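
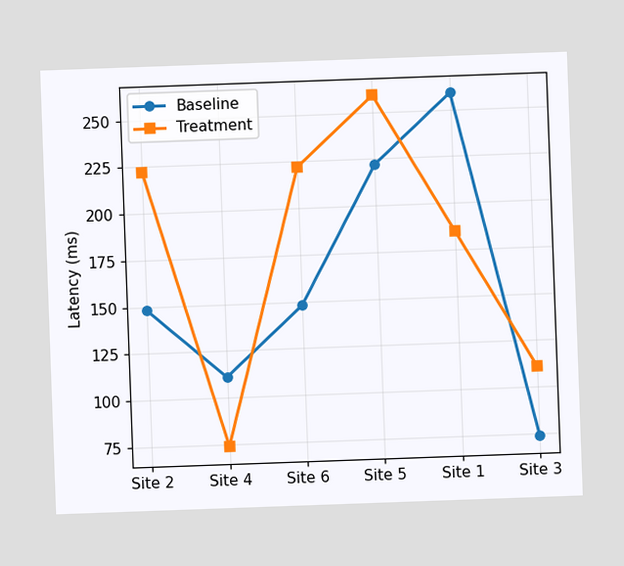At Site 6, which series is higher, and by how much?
Treatment, by 74ms

The chart is tilted about 2° counter-clockwise. At Site 6, Treatment sits above the other line by 74ms.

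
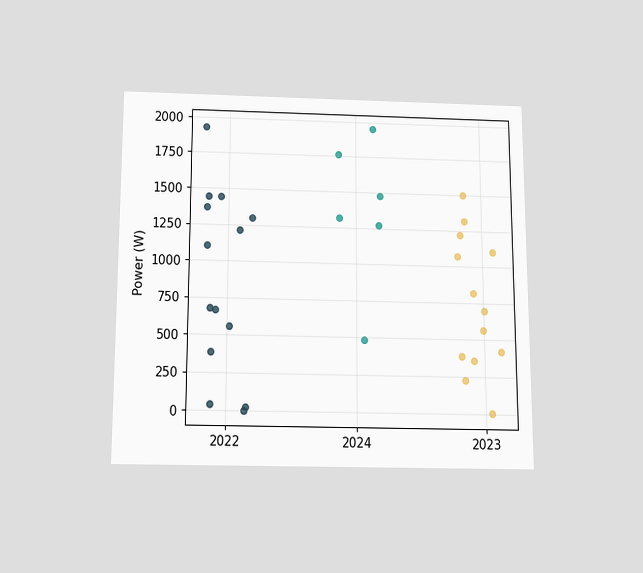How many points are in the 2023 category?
The chart is viewed slightly from below. Counting the markers in the 2023 column gives 13.

13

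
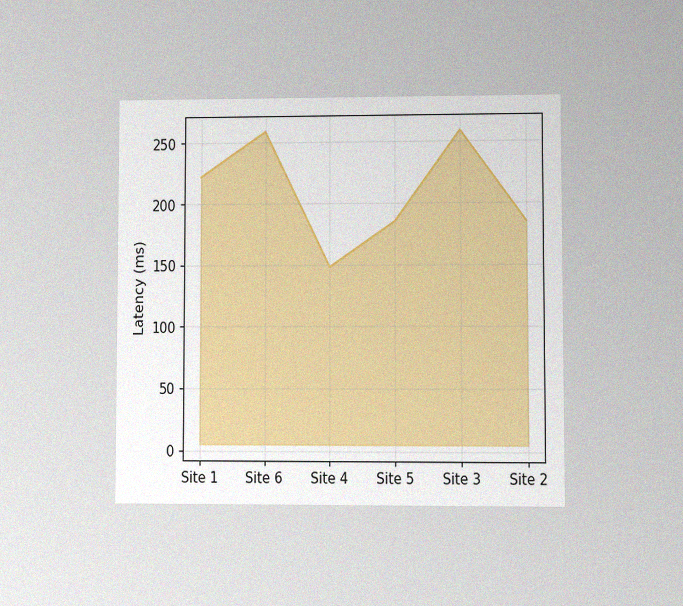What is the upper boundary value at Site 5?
185ms

The chart is viewed at a slight angle, with some photo noise. At Site 5 the upper boundary is at 185ms.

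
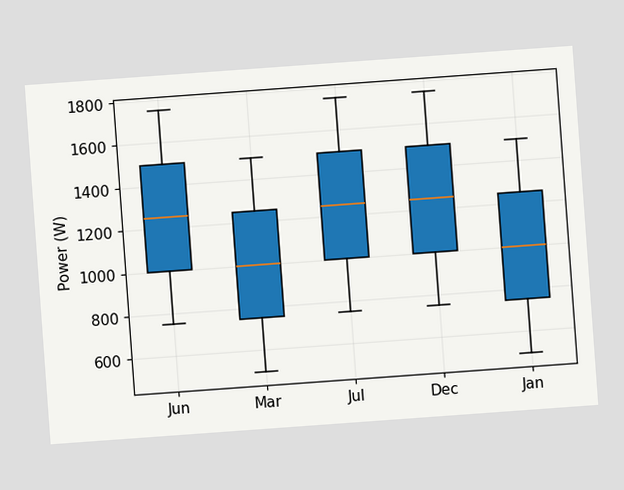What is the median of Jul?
The chart is tilted about 4° counter-clockwise. The median line in the Jul box sits at 1250W.

1250W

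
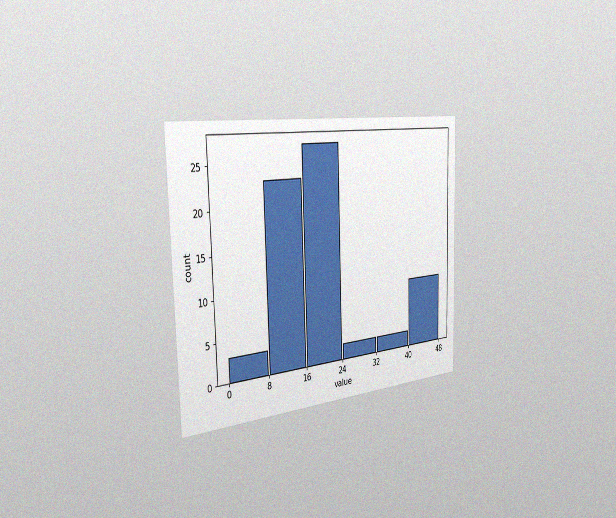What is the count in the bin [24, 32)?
The chart is viewed slightly from the left, with some photo noise. The [24, 32) bin has height 2.

2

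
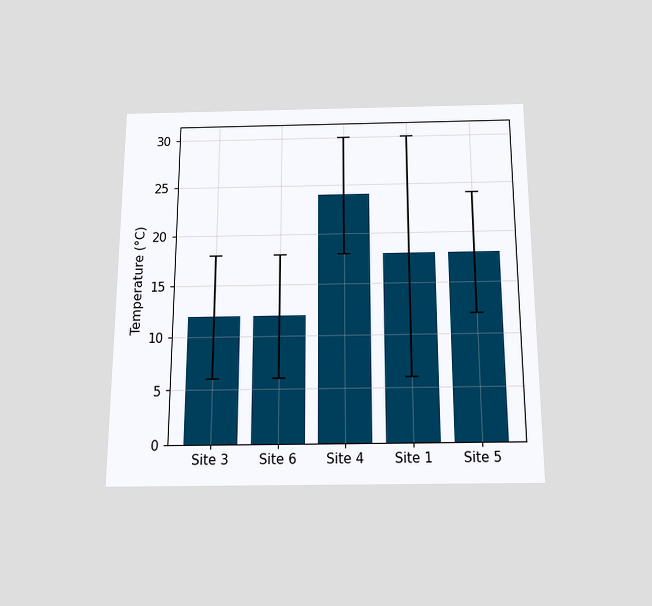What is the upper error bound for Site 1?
The chart is viewed slightly from below. The Site 1 bar's upper whisker reaches 30°C.

30°C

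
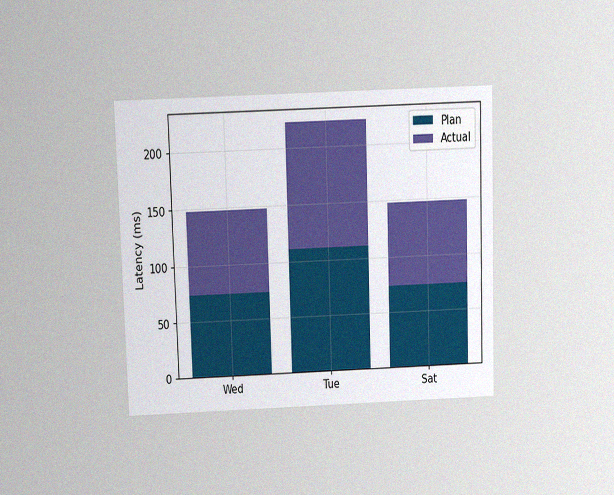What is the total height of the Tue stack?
The chart is viewed slightly from above, with some photo noise. The Tue stack's top reaches 222ms on the y-axis.

222ms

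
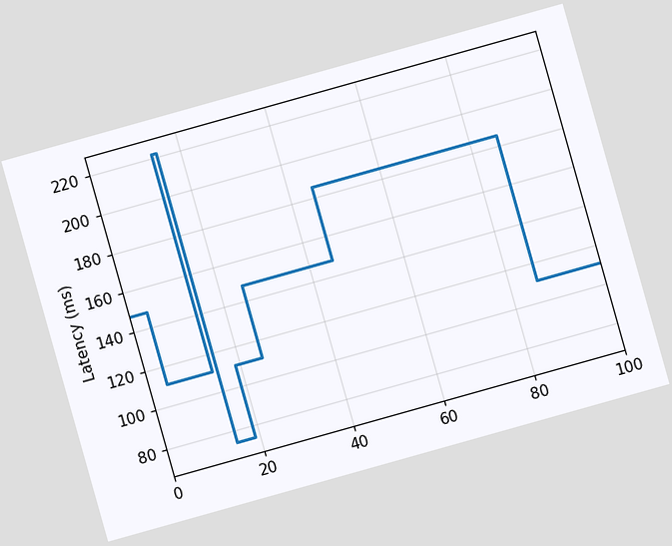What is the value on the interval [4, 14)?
The chart is tilted about 16° counter-clockwise. On [4, 14) the step sits at 111ms.

111ms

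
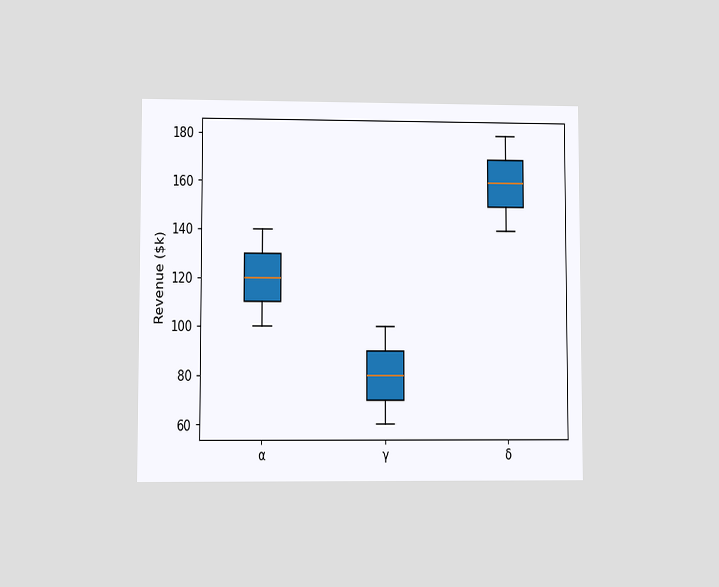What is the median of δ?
The chart is viewed at a slight angle. The median line in the δ box sits at $160k.

$160k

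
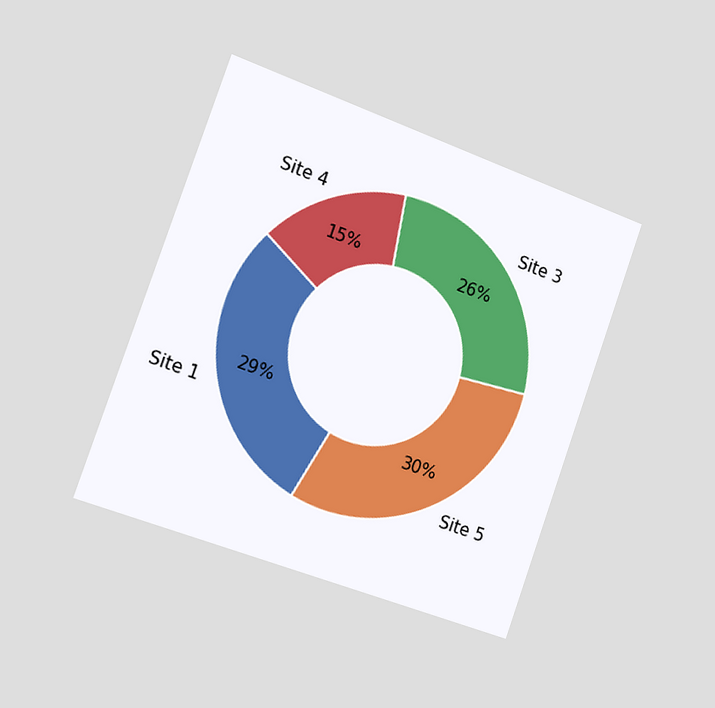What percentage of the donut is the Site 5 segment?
30%

The chart is tilted about 20° clockwise and viewed slightly from the left. The Site 5 segment takes up 30% of the ring.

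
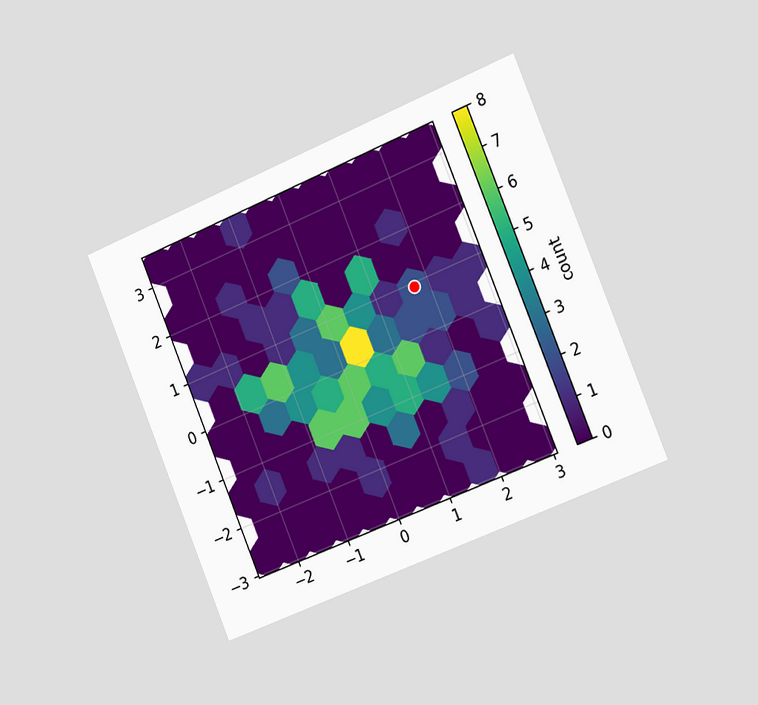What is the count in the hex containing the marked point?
2

The chart is tilted about 22° counter-clockwise and viewed slightly from the right. The marked hex reads 2 on the colorbar.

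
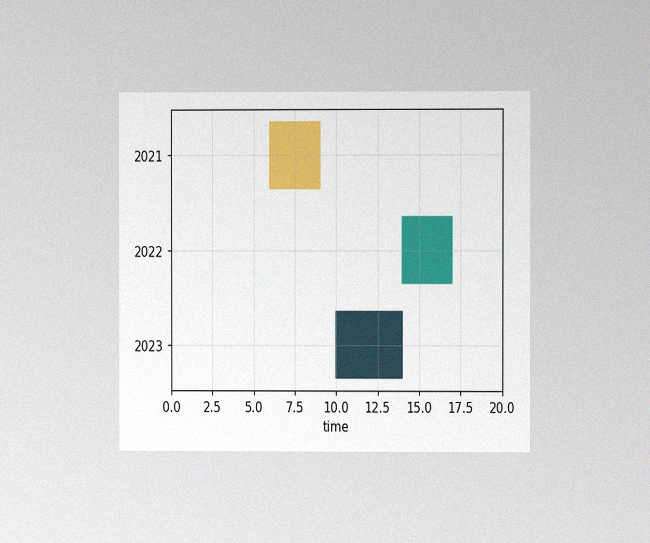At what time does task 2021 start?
6

The chart is viewed at a slight angle, with some photo noise. The 2021 bar begins at t=6.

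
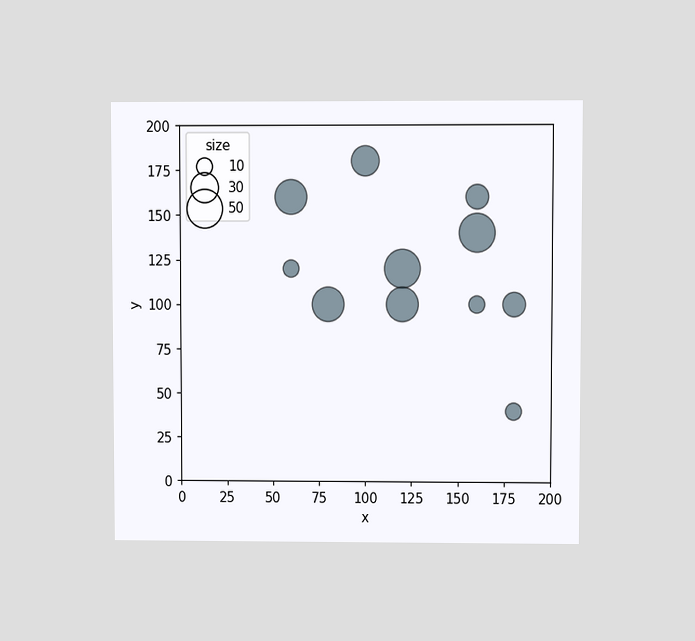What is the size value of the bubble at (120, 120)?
The chart is viewed at a slight angle. Matching the bubble at (120, 120) against the size legend gives 50.

50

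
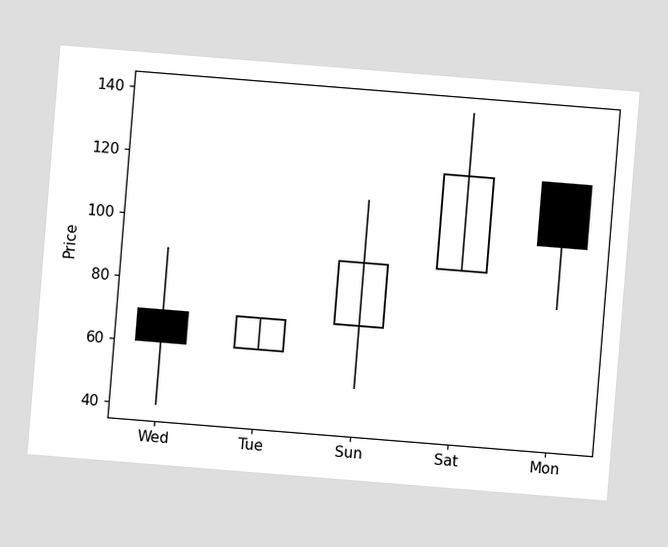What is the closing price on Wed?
60

The chart is tilted about 5° clockwise. The Wed candle closes at 60.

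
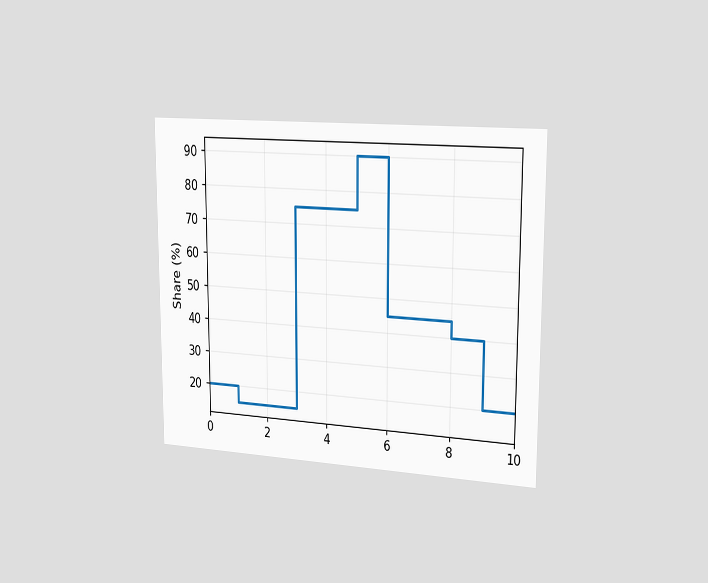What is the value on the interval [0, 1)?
20%

The chart is viewed slightly from the right. On [0, 1) the step sits at 20%.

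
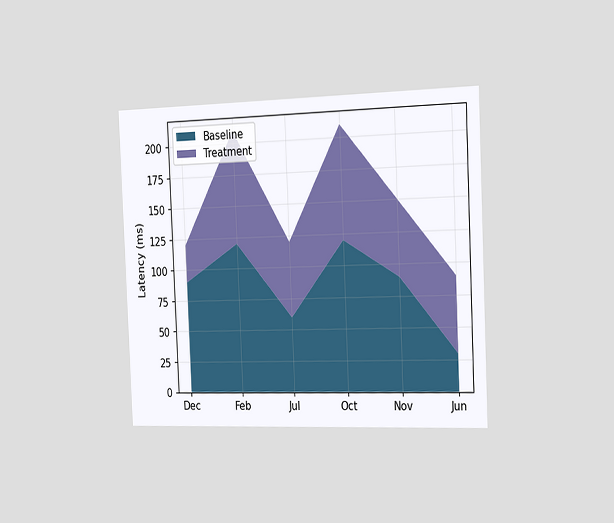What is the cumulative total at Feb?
The chart is tilted about 3° counter-clockwise and viewed slightly from the right. The stacked total at Feb reaches 210ms.

210ms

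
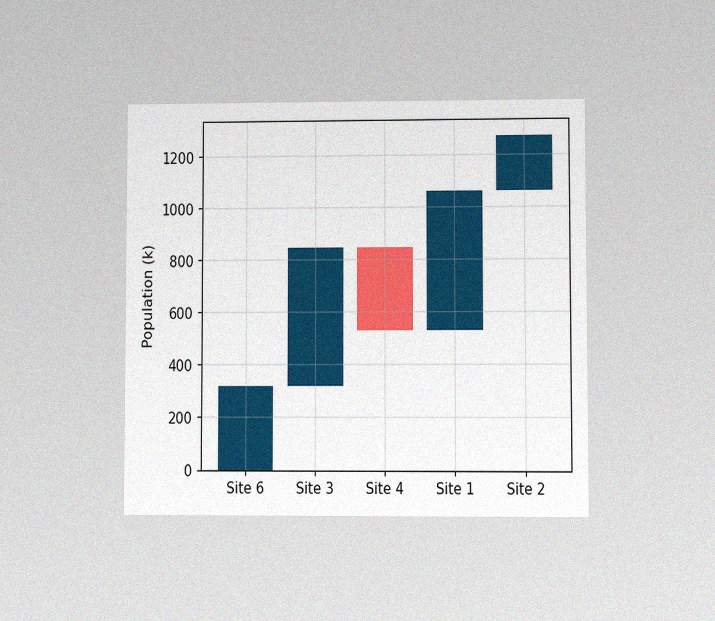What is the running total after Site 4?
The chart is viewed at a slight angle, with some photo noise. After Site 4 the running total reaches 530k.

530k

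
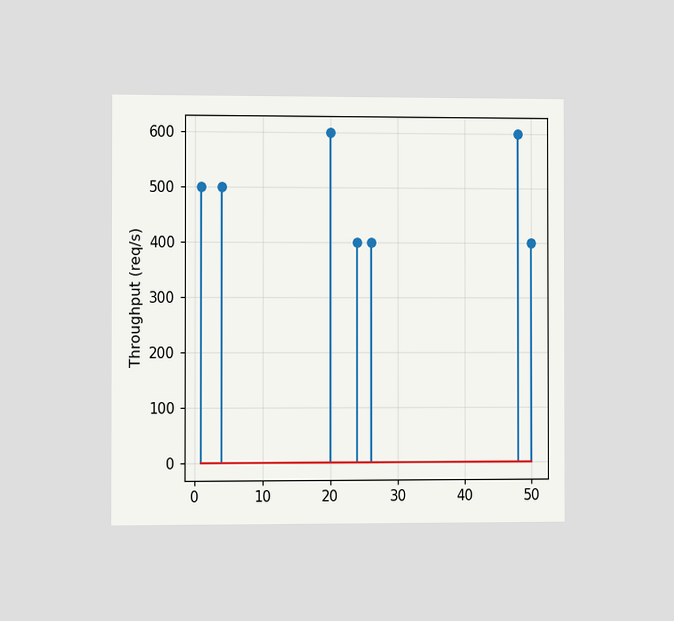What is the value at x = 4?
500req/s

The chart is viewed slightly from the left. The stem at x=4 reaches 500req/s.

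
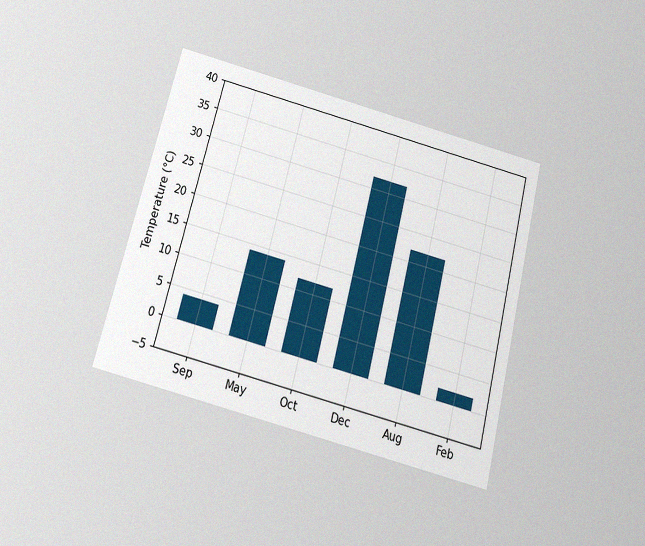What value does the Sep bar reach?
The chart is tilted about 14° clockwise and viewed slightly from below, with some photo noise. Reading along the chart's y-axis, the Sep bar reaches 4°C.

4°C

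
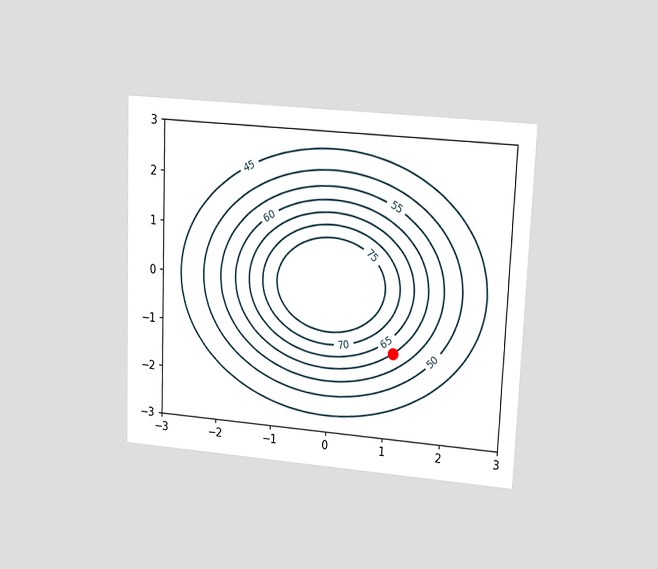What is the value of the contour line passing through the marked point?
60

The chart is tilted about 2° clockwise and viewed at a slight angle. The marked point sits on the contour labelled 60.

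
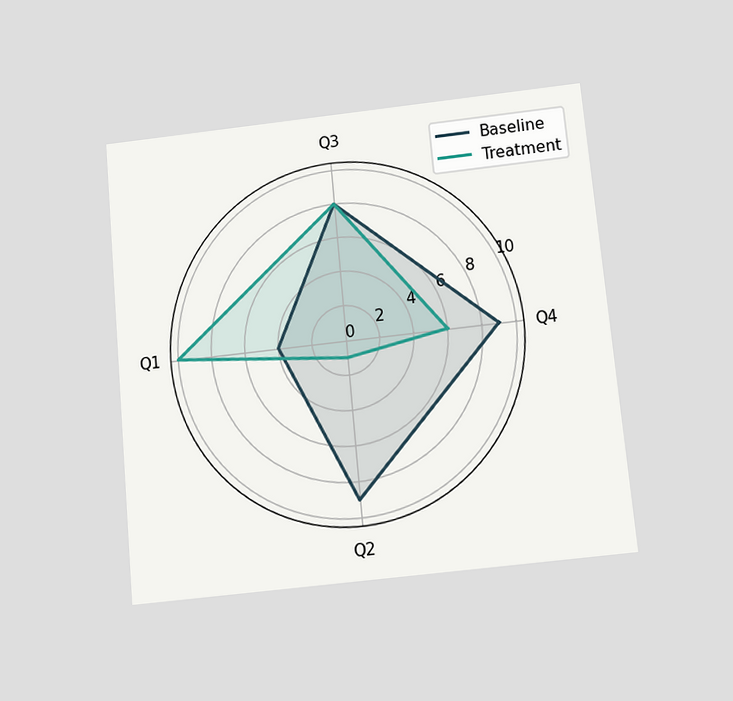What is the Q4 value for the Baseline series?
The chart is tilted about 5° counter-clockwise and viewed slightly from below. On the Q4 axis, Baseline reaches 9.

9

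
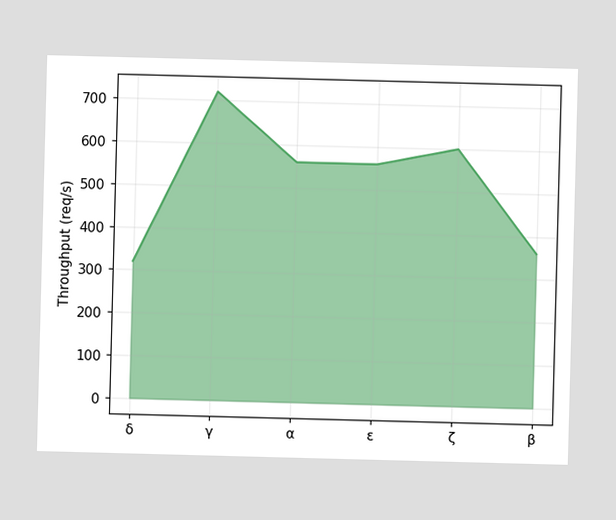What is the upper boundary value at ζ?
600req/s

At ζ the upper boundary is at 600req/s.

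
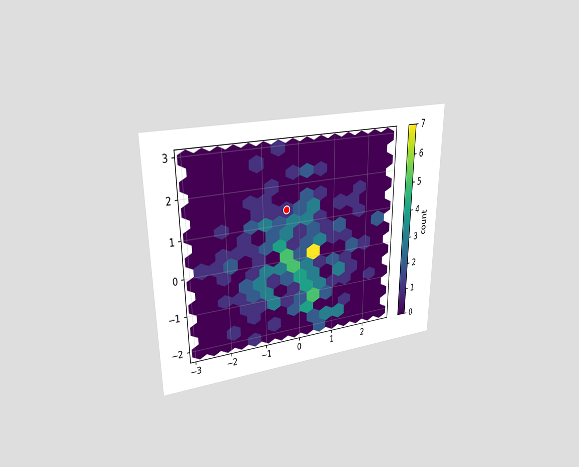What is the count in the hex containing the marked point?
The chart is viewed at a slight angle. The marked hex reads 1 on the colorbar.

1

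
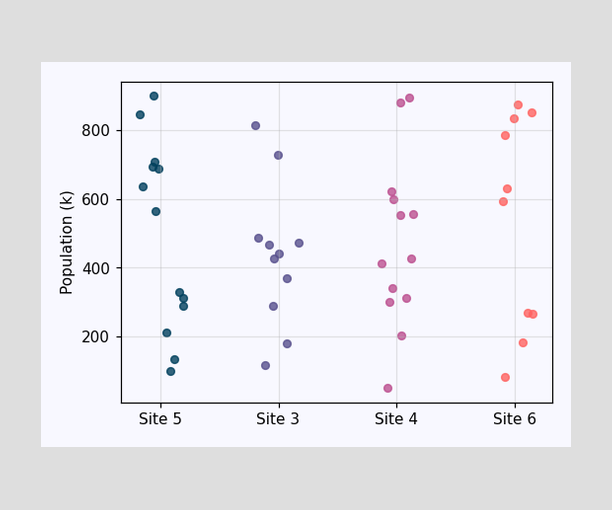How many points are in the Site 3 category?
Counting the markers in the Site 3 column gives 11.

11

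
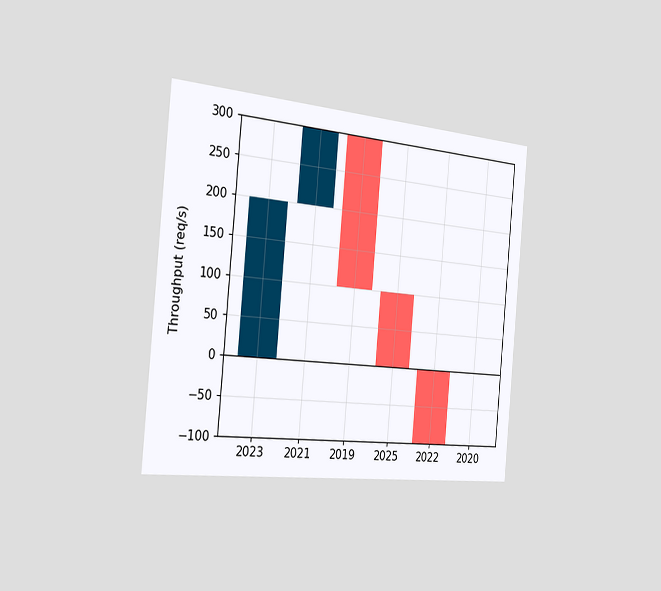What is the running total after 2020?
-100req/s

The chart is tilted about 5° clockwise and viewed slightly from the left. After 2020 the running total reaches -100req/s.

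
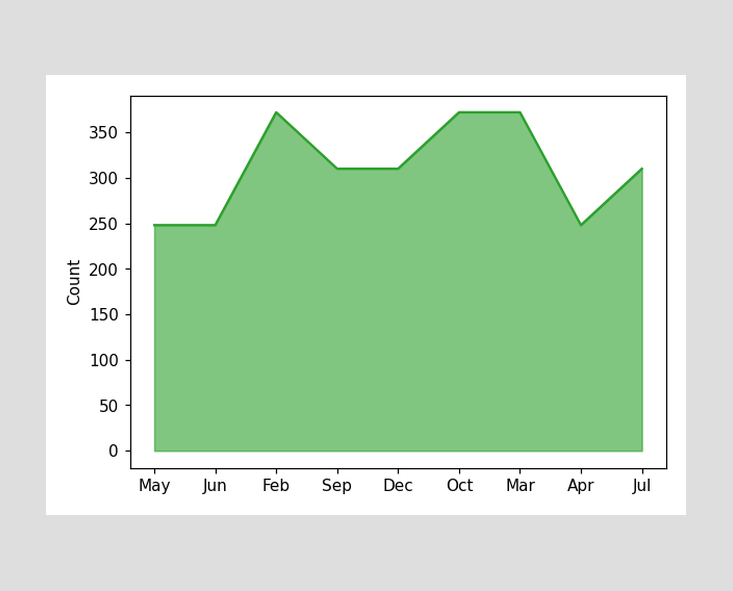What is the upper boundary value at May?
At May the upper boundary is at 248.

248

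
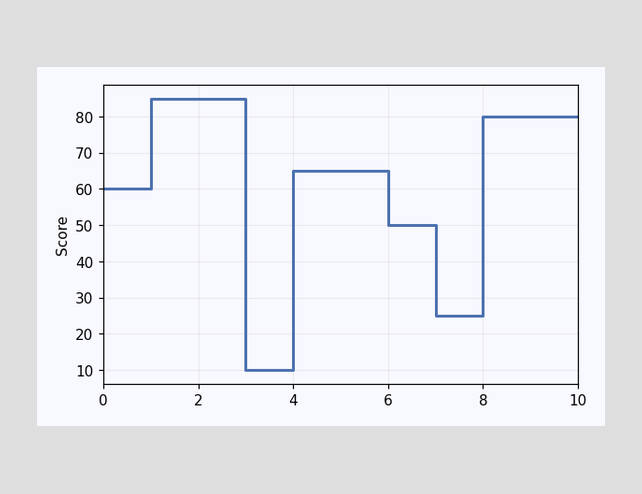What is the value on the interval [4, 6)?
65

On [4, 6) the step sits at 65.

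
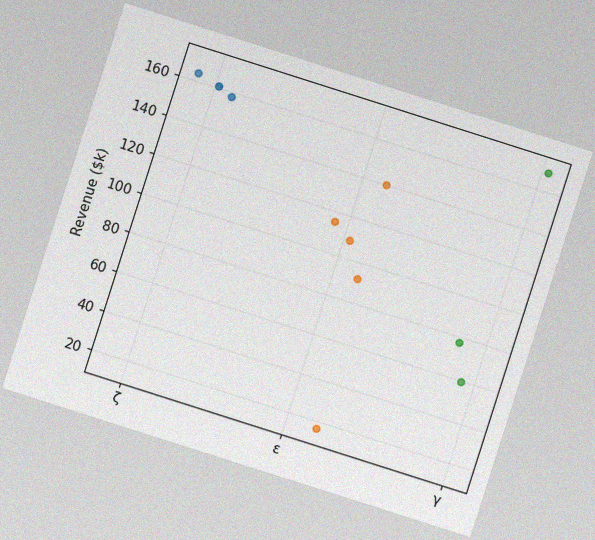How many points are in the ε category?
5

The chart is tilted about 18° clockwise, with some photo noise. Counting the markers in the ε column gives 5.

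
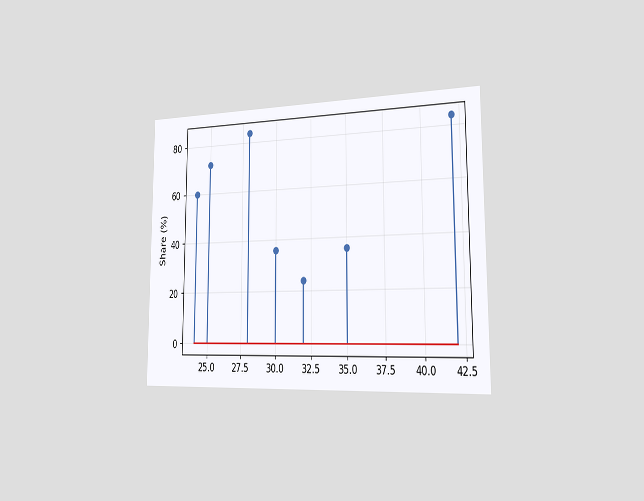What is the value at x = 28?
The chart is viewed slightly from the right. The stem at x=28 reaches 84%.

84%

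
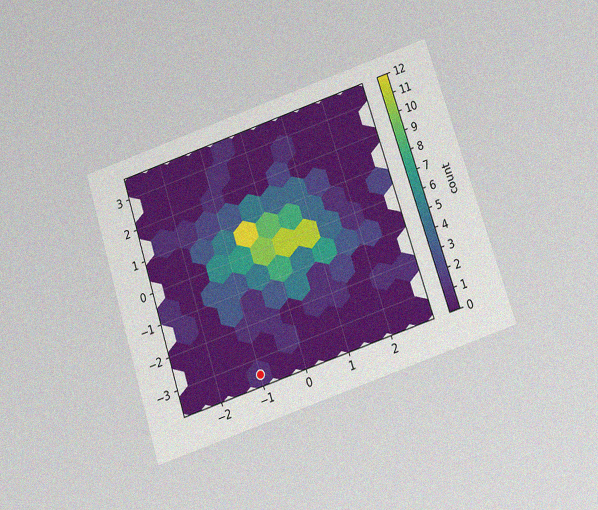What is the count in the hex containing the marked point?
The chart is tilted about 18° counter-clockwise and viewed slightly from below, with some photo noise. The marked hex reads 1 on the colorbar.

1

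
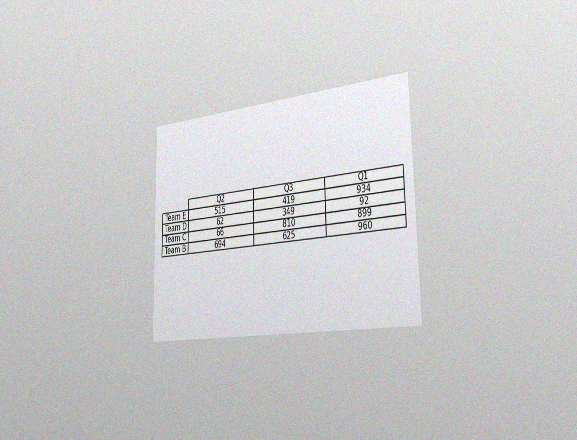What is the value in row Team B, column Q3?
625

The chart is viewed slightly from the right, with some photo noise. The (Team B, Q3) cell reads 625.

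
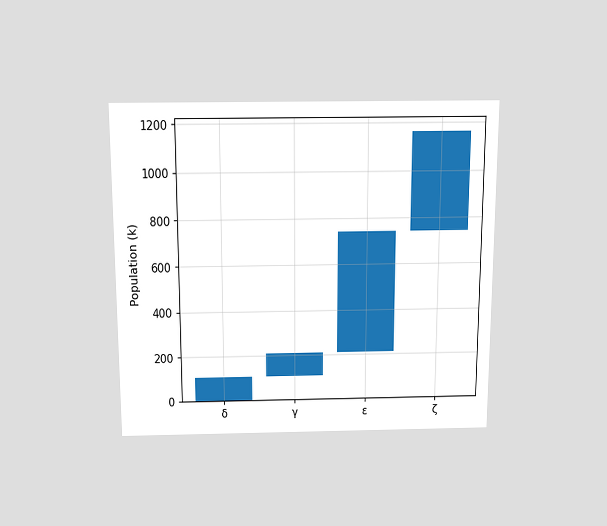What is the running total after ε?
The chart is viewed slightly from above. After ε the running total reaches 742k.

742k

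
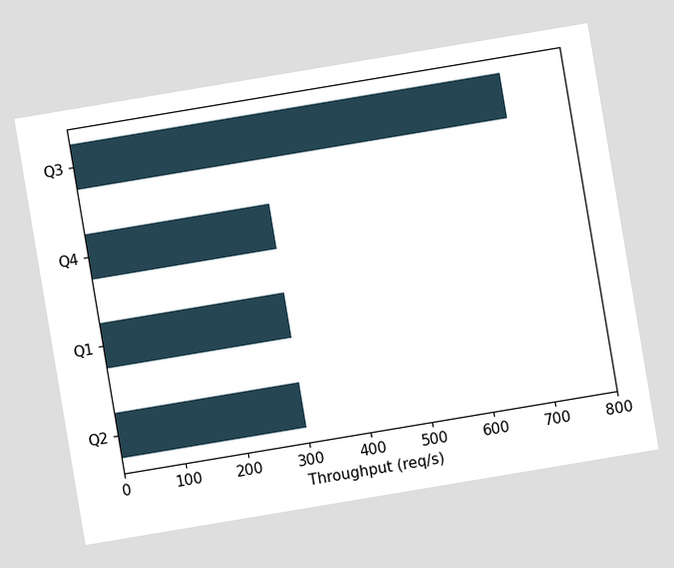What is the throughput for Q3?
The chart is tilted about 9° counter-clockwise. Reading along the chart's x-axis, the Q3 bar reaches 700req/s.

700req/s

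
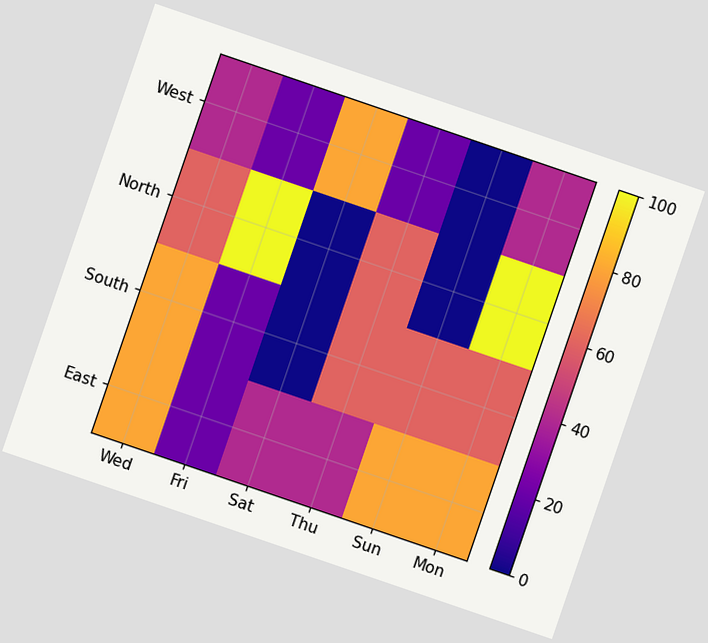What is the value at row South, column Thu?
60

The chart is tilted about 19° clockwise. Matching cell (South, Thu) against the colorbar gives 60.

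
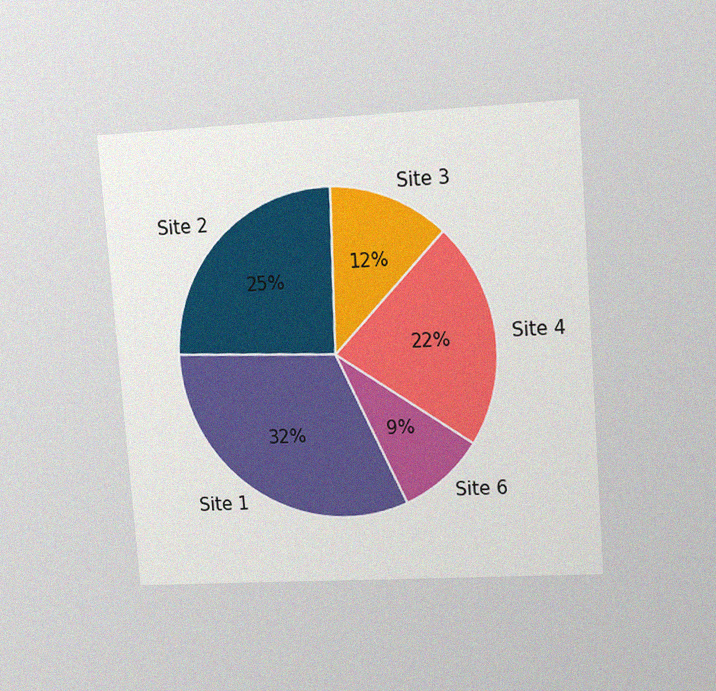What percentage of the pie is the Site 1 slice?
32%

The chart is tilted about 4° counter-clockwise and viewed at a slight angle, with some photo noise. The Site 1 slice takes up 32% of the pie.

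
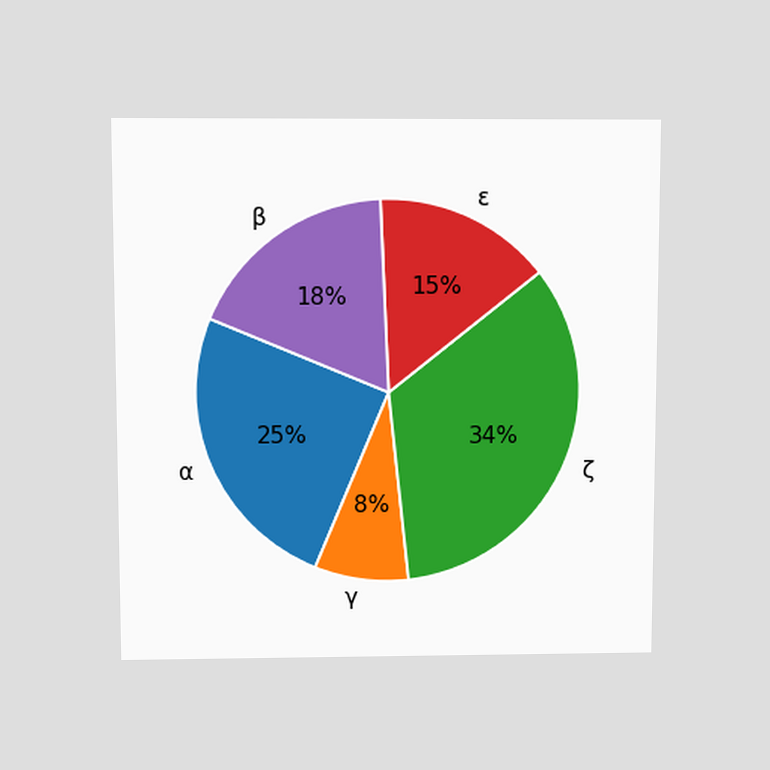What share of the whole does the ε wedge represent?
15%

The chart is viewed slightly from above. The ε slice takes up 15% of the pie.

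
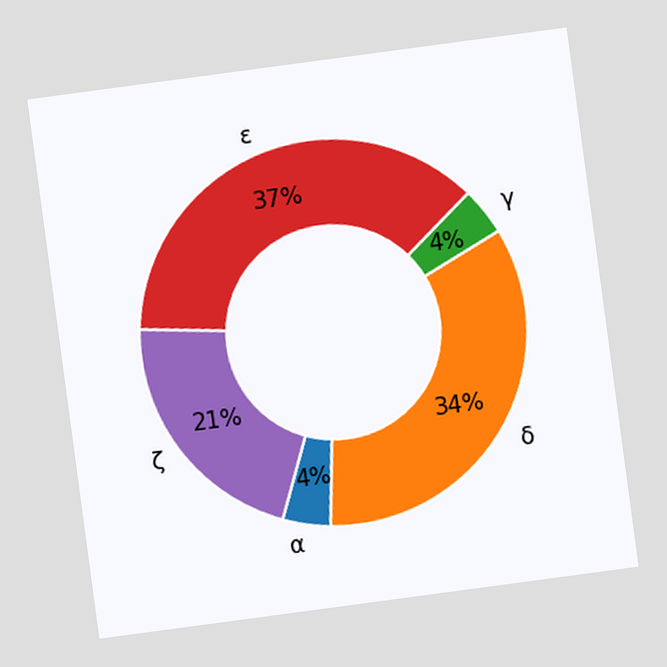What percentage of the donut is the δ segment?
The chart is tilted about 8° counter-clockwise. The δ segment takes up 34% of the ring.

34%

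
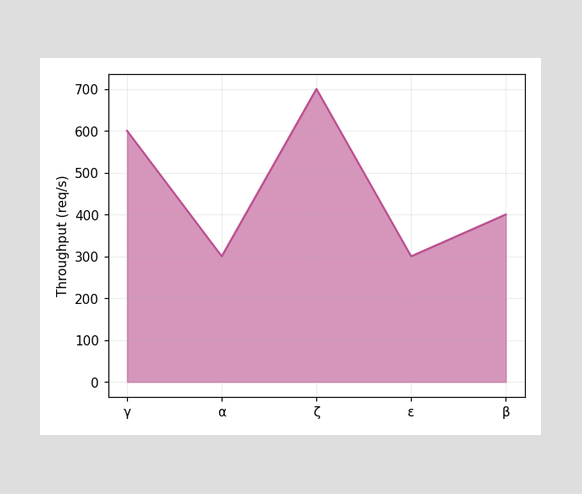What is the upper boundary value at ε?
300req/s

At ε the upper boundary is at 300req/s.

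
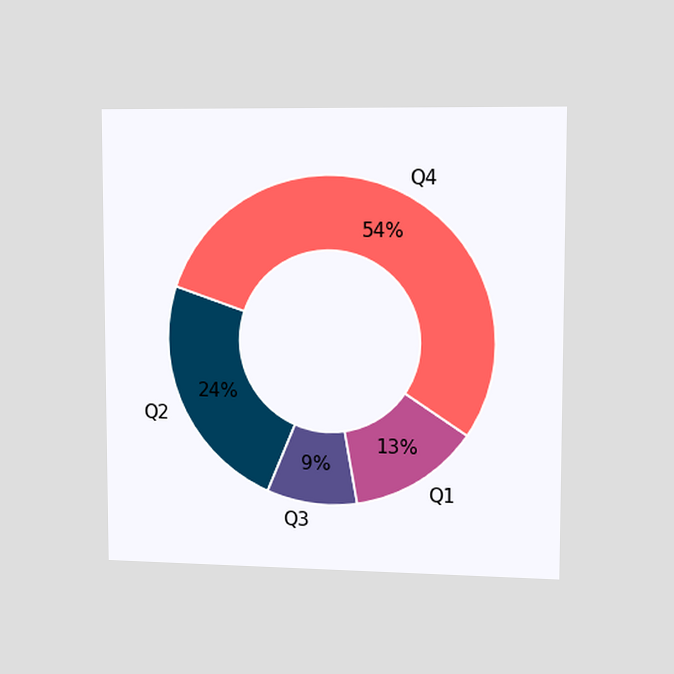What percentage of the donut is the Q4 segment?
The chart is viewed slightly from the right. The Q4 segment takes up 54% of the ring.

54%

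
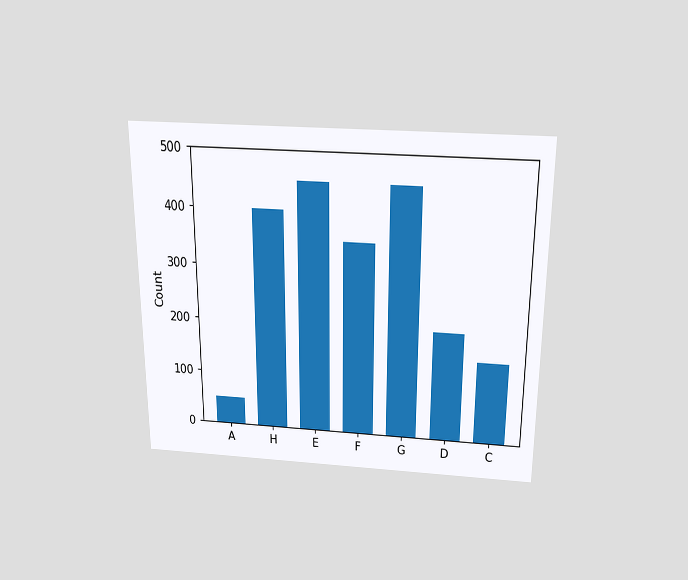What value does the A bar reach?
The chart is viewed slightly from above. Reading along the chart's y-axis, the A bar reaches 50.

50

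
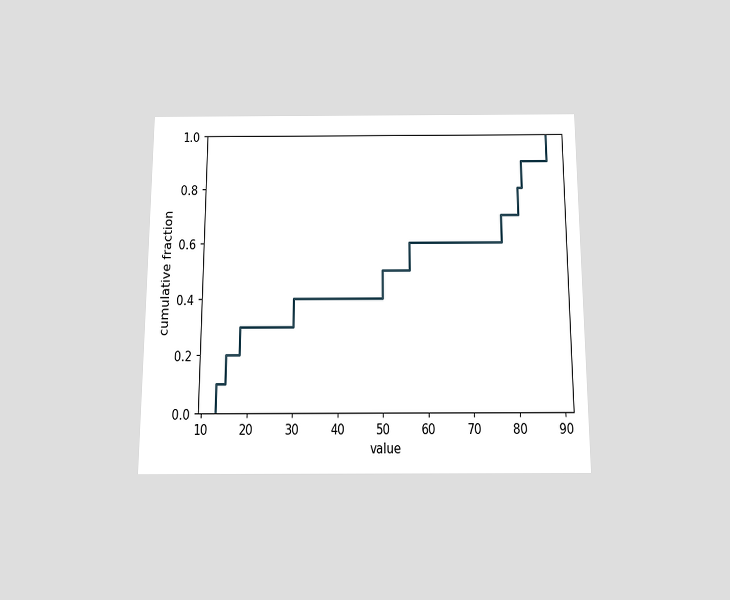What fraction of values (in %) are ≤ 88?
100%

The chart is viewed slightly from below. At x=88 the ECDF step is at 100%.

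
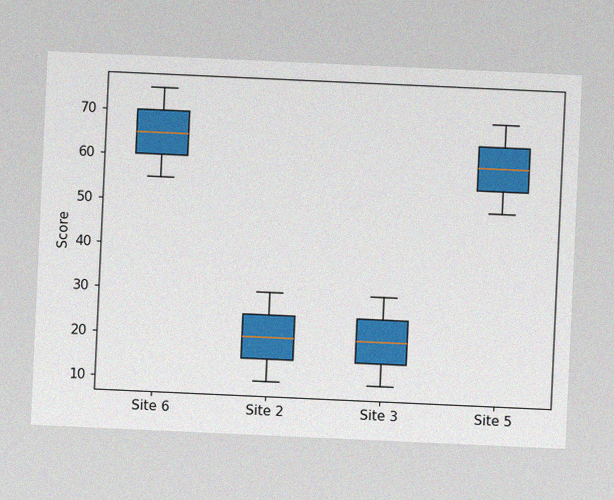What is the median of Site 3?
20

The chart is tilted about 3° clockwise, with some photo noise. The median line in the Site 3 box sits at 20.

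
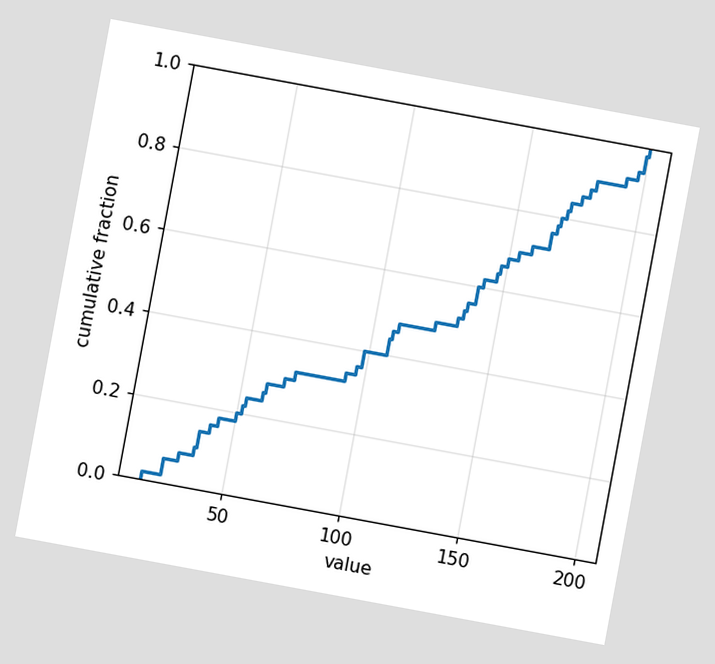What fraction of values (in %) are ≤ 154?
70%

The chart is tilted about 10° clockwise. At x=154 the ECDF step is at 70%.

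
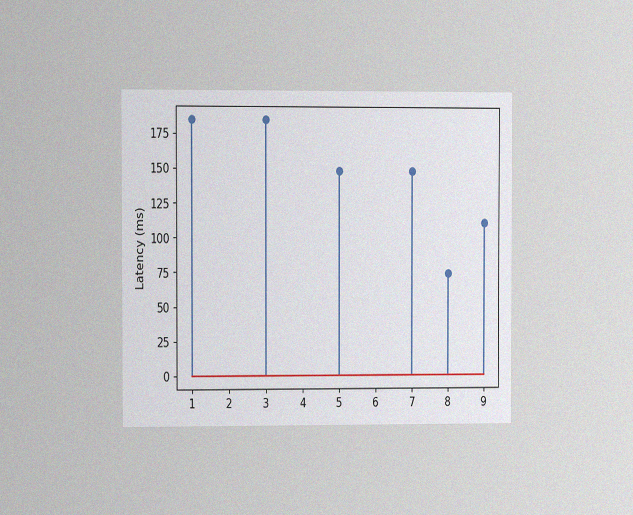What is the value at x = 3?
The chart is viewed at a slight angle, with some photo noise. The stem at x=3 reaches 185ms.

185ms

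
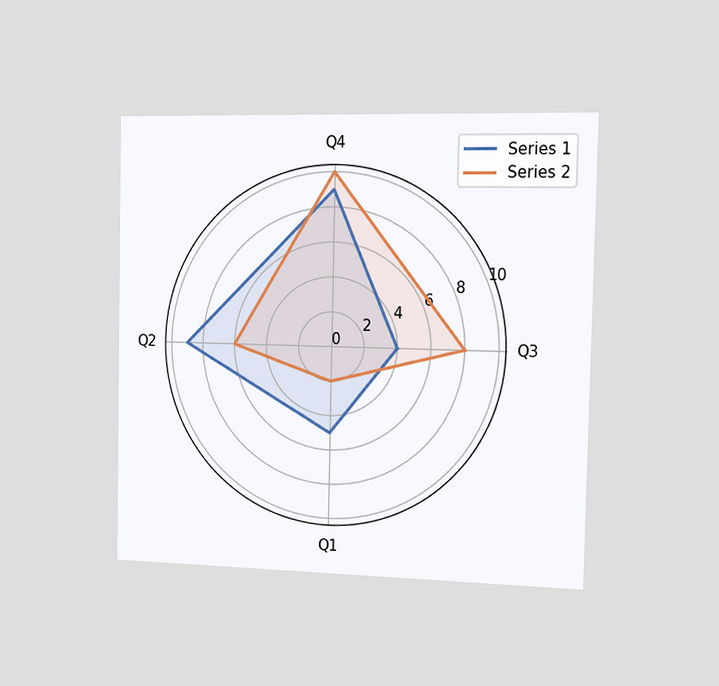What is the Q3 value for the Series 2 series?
The chart is viewed slightly from the right. On the Q3 axis, Series 2 reaches 8.

8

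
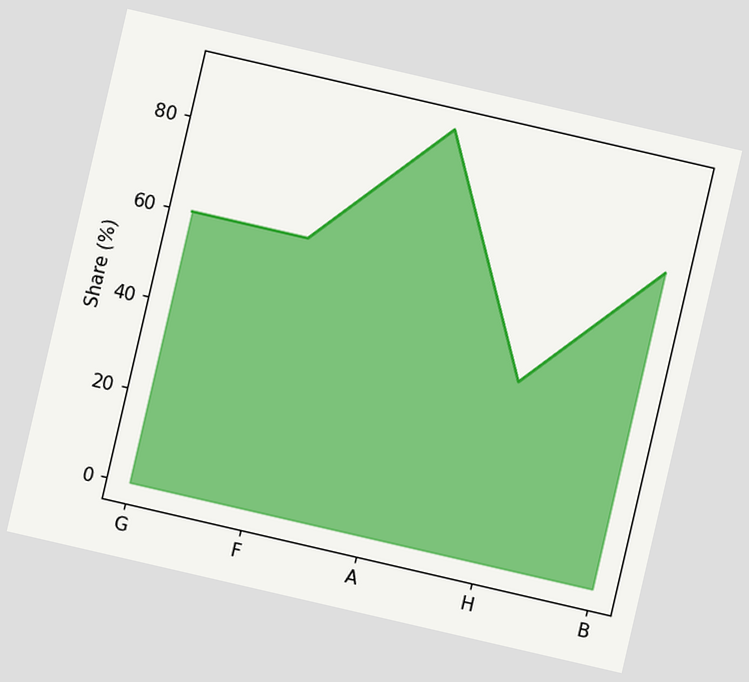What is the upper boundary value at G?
60%

The chart is tilted about 13° clockwise. At G the upper boundary is at 60%.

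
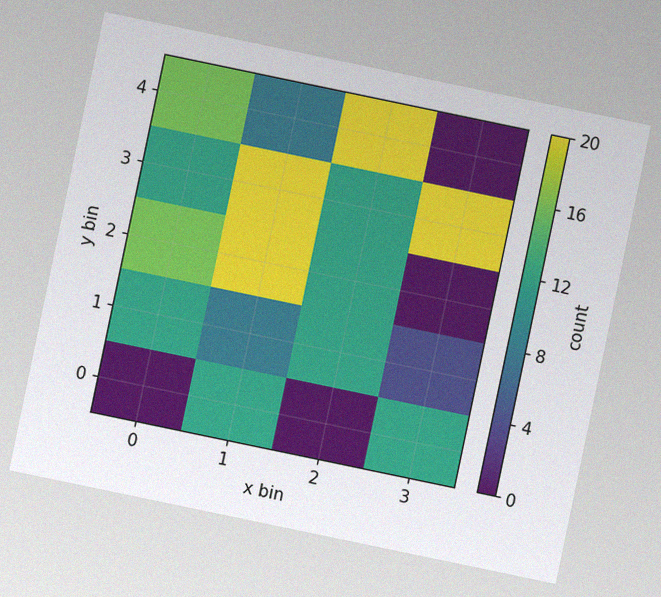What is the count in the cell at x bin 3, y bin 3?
20

The chart is tilted about 12° clockwise, with some photo noise. Matching the cell (3, 3) against the colorbar gives 20.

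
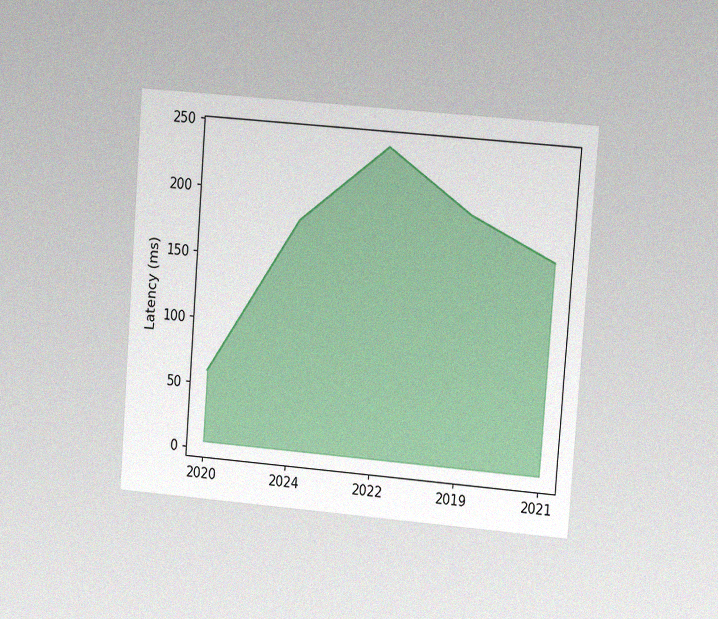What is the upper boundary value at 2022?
The chart is tilted about 4° clockwise and viewed at a slight angle, with some photo noise. At 2022 the upper boundary is at 240ms.

240ms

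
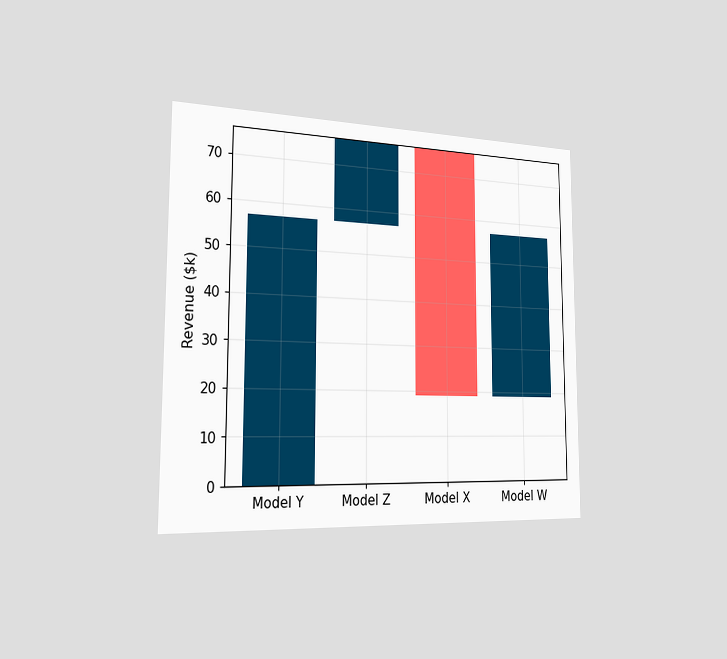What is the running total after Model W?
$57k

The chart is viewed slightly from the left. After Model W the running total reaches $57k.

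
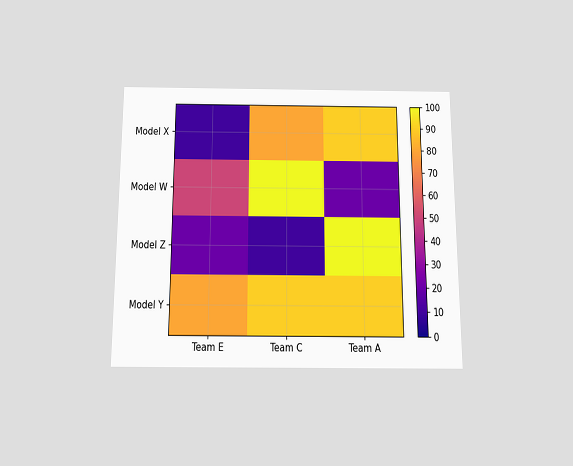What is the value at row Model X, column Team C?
80

The chart is viewed slightly from below. Matching cell (Model X, Team C) against the colorbar gives 80.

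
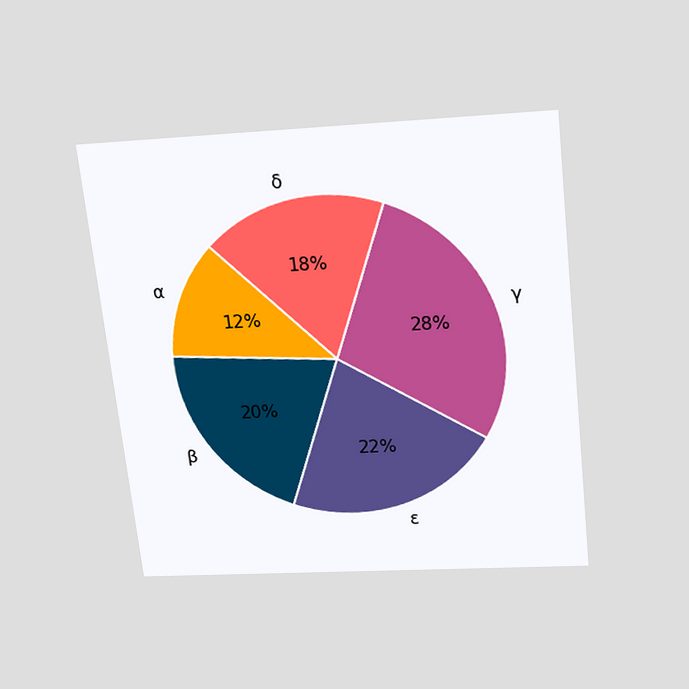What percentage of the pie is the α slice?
The chart is tilted about 6° counter-clockwise and viewed slightly from above. The α slice takes up 12% of the pie.

12%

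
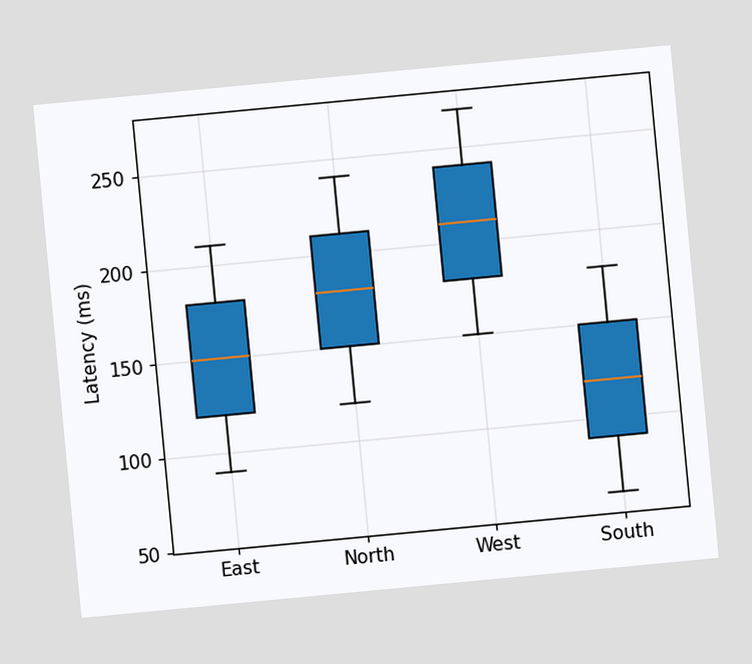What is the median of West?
The chart is tilted about 5° counter-clockwise. The median line in the West box sits at 210ms.

210ms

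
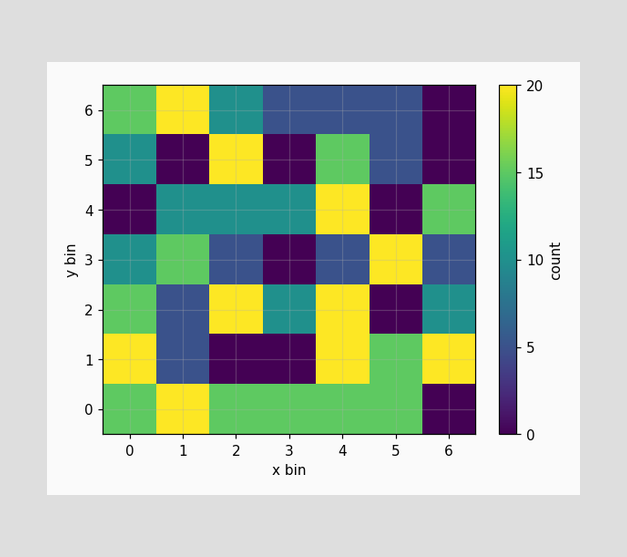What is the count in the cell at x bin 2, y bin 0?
15

Matching the cell (2, 0) against the colorbar gives 15.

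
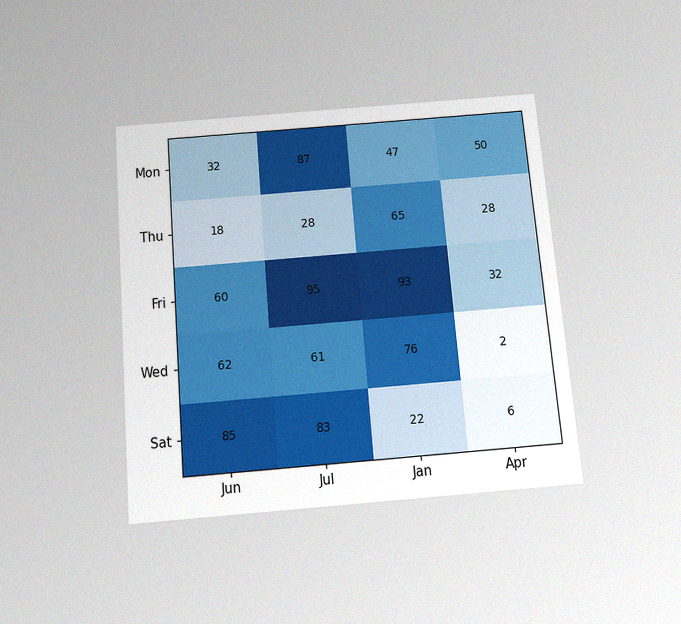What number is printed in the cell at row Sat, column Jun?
The chart is tilted about 5° counter-clockwise and viewed slightly from below, with some photo noise. The (Sat, Jun) cell reads 85.

85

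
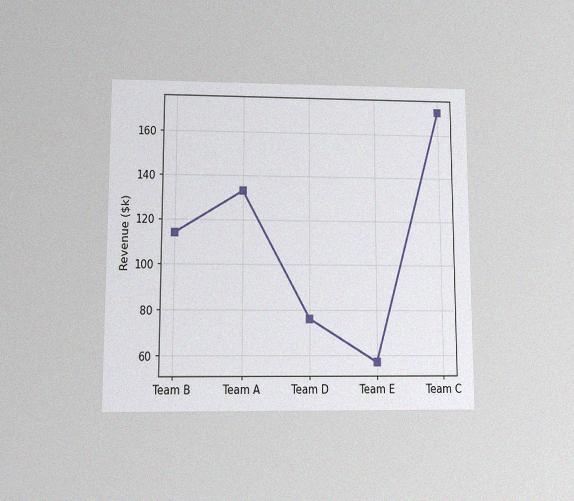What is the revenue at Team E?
The chart is viewed at a slight angle, with some photo noise. At Team E, the line is at $57k.

$57k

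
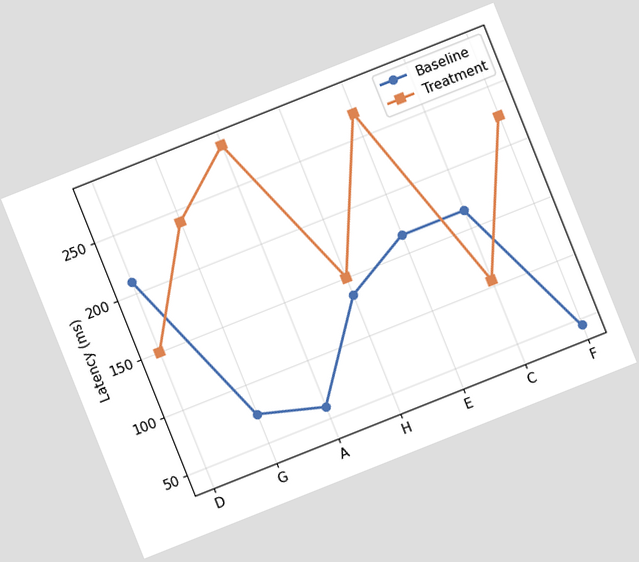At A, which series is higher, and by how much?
The chart is tilted about 22° counter-clockwise. At A, Treatment sits above the other line by 225ms.

Treatment, by 225ms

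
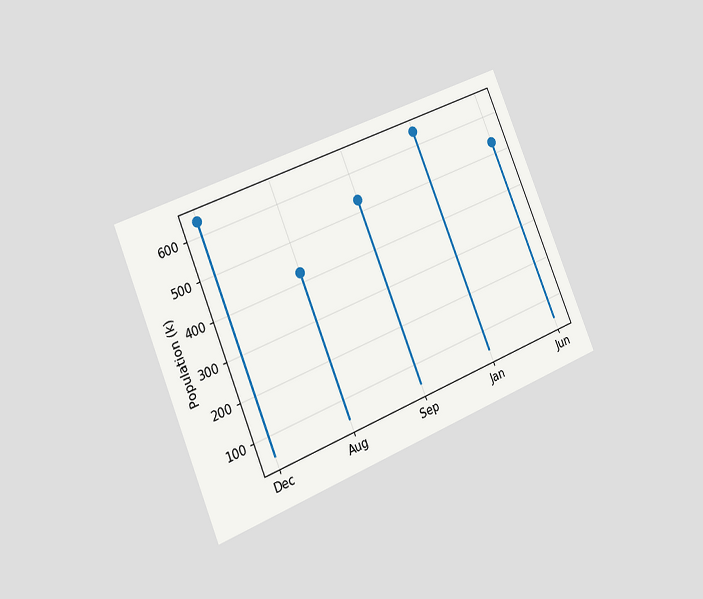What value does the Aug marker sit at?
The chart is tilted about 22° counter-clockwise and viewed slightly from the left. The Aug marker sits at 424k.

424k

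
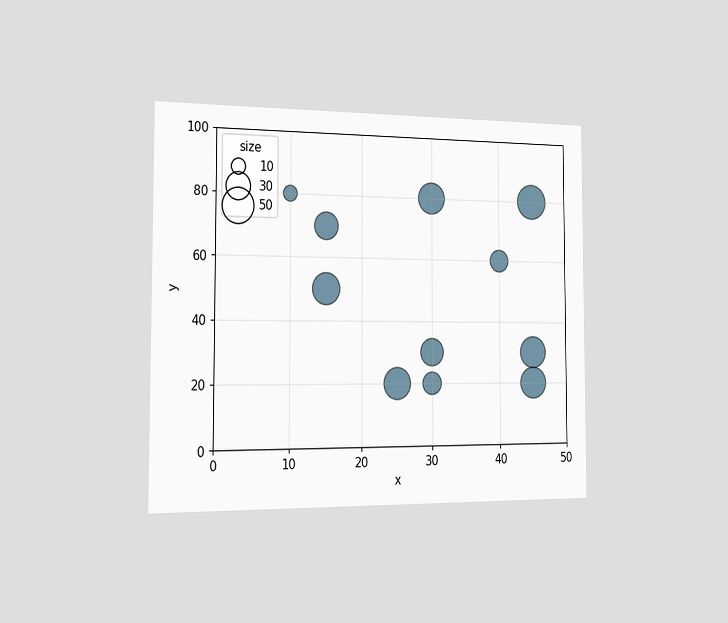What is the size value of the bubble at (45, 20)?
The chart is viewed slightly from the left. Matching the bubble at (45, 20) against the size legend gives 40.

40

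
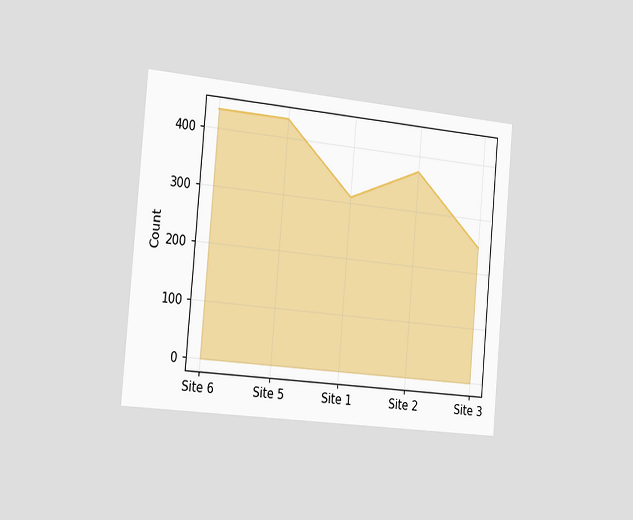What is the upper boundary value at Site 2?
The chart is tilted about 5° clockwise and viewed slightly from the left. At Site 2 the upper boundary is at 372.

372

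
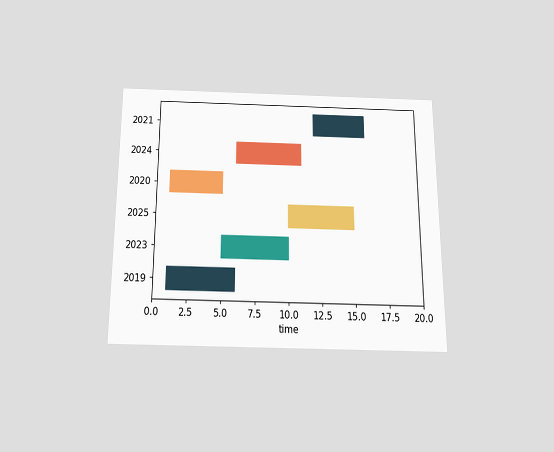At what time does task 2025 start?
The chart is viewed slightly from below. The 2025 bar begins at t=10.

10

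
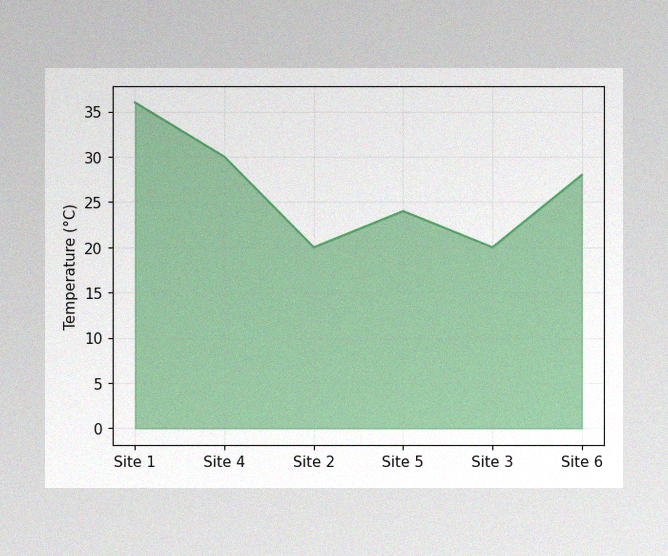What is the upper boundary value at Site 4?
The image has some photo noise and uneven lighting. At Site 4 the upper boundary is at 30°C.

30°C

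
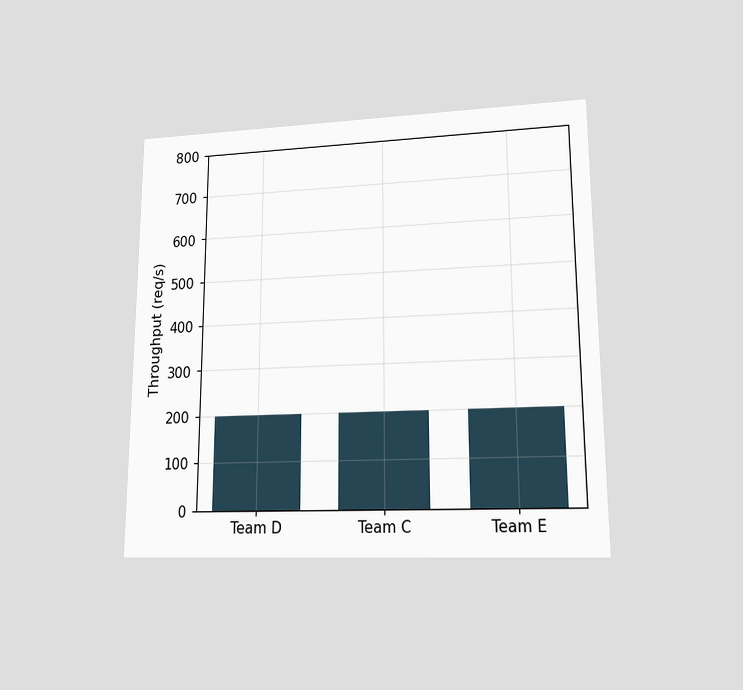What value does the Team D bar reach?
200req/s

The chart is viewed at a slight angle. Reading along the chart's y-axis, the Team D bar reaches 200req/s.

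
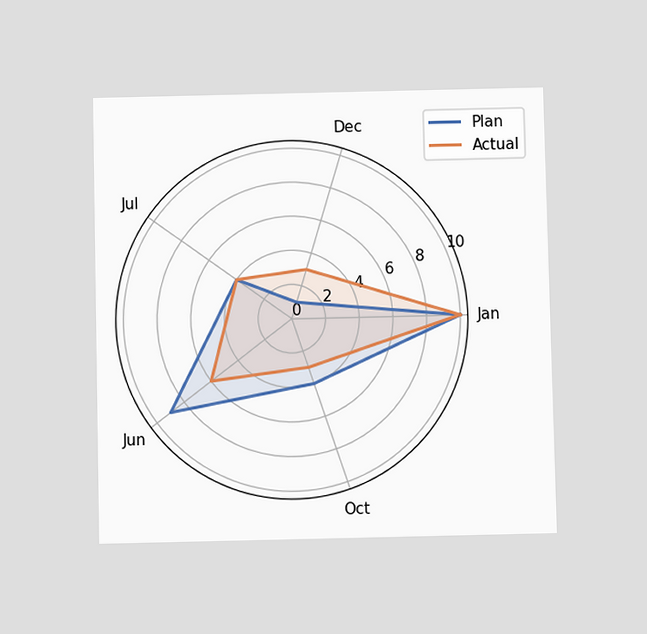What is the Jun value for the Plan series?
9

The chart is viewed slightly from below. On the Jun axis, Plan reaches 9.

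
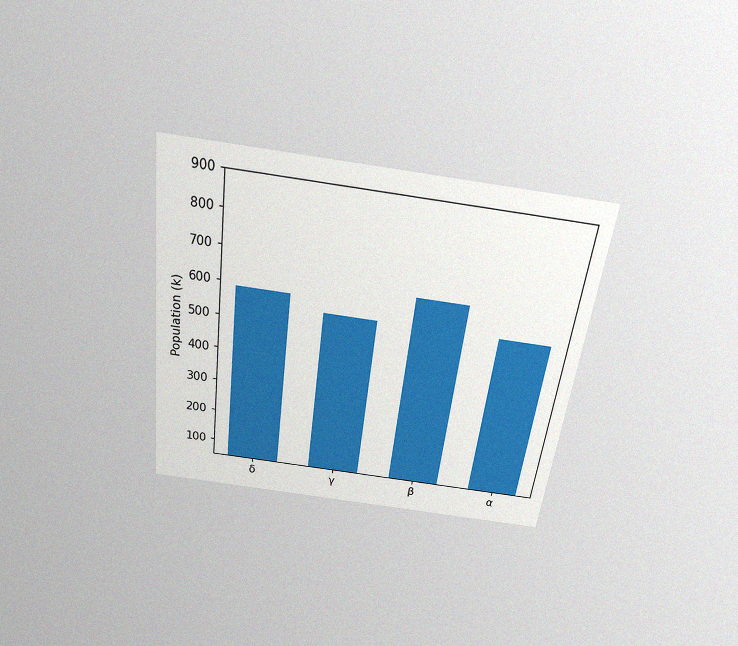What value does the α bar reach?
The chart is tilted about 7° clockwise and viewed slightly from above, with some photo noise. Reading along the chart's y-axis, the α bar reaches 546k.

546k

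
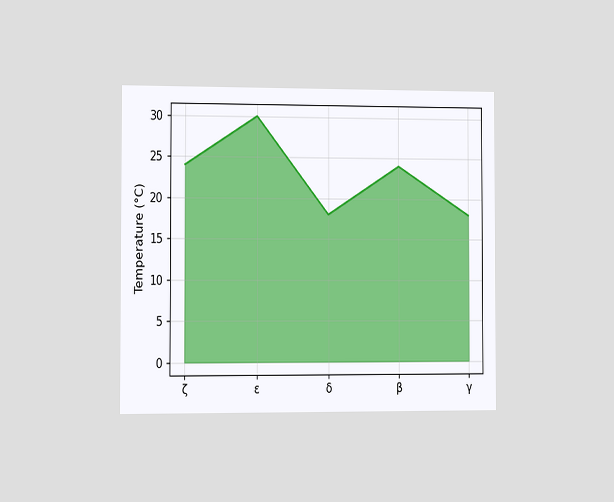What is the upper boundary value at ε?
30°C

The chart is viewed slightly from the left. At ε the upper boundary is at 30°C.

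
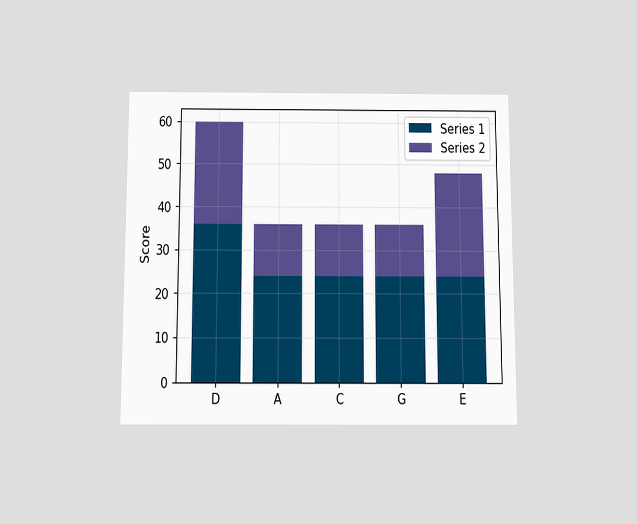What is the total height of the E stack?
48

The chart is viewed slightly from below. The E stack's top reaches 48 on the y-axis.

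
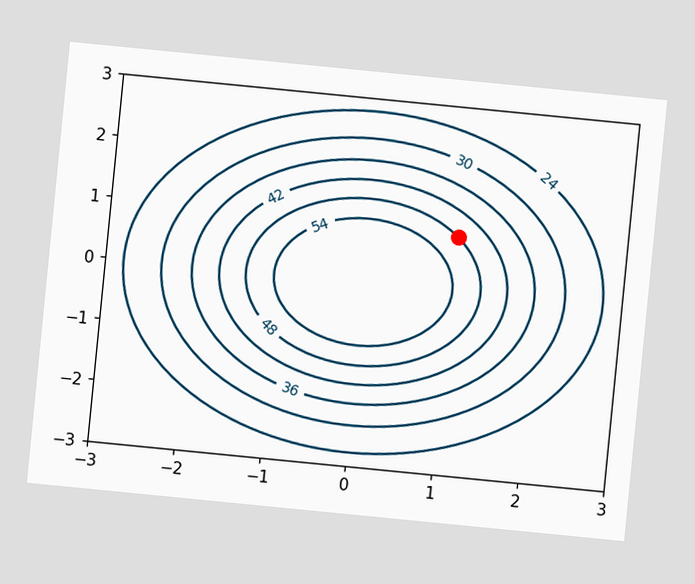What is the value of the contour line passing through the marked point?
The chart is tilted about 6° clockwise. The marked point sits on the contour labelled 48.

48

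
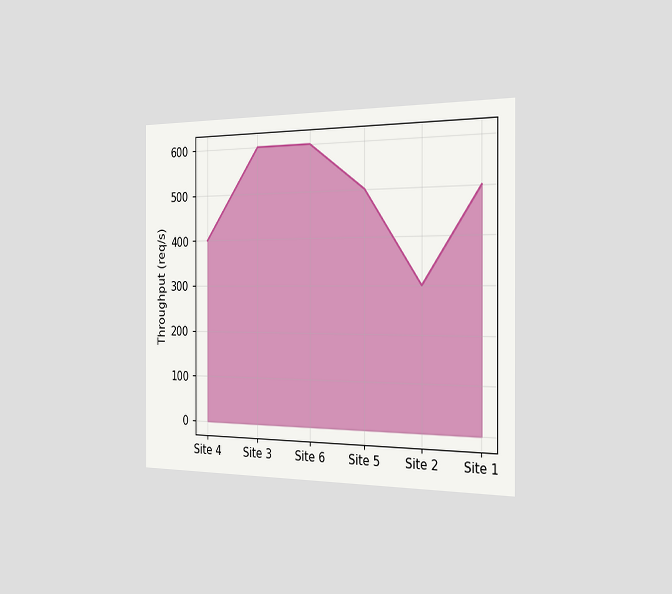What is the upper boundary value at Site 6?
600req/s

The chart is viewed slightly from the right. At Site 6 the upper boundary is at 600req/s.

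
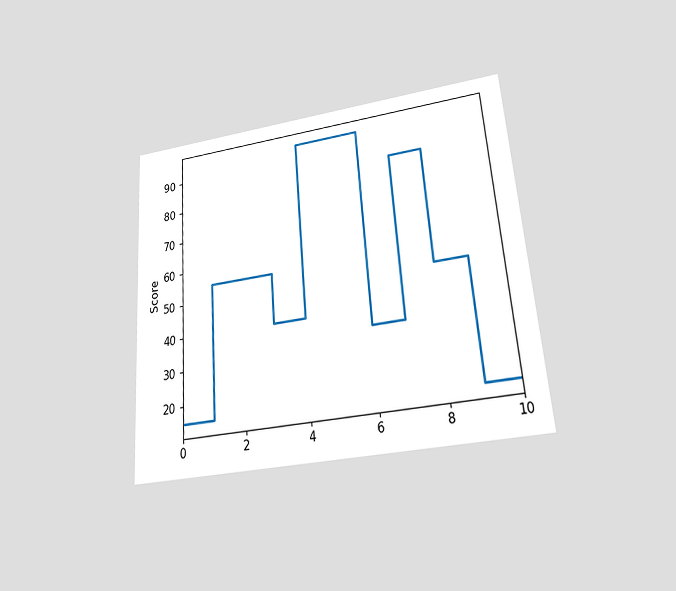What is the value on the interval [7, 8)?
The chart is tilted about 4° counter-clockwise and viewed slightly from below. On [7, 8) the step sits at 85.

85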